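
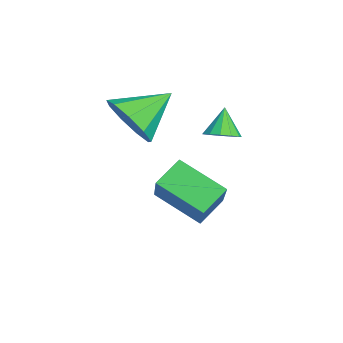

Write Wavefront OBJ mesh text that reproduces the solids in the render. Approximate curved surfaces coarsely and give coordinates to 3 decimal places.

v 1.387 1.329 -1.375
v 1.859 1.551 -1.121
v 0.853 1.471 -0.505
v 1.702 1.802 -1.258
v 1.445 1.903 -1.433
v 1.169 1.822 -1.589
v 0.963 1.584 -1.677
v 0.892 1.265 -1.669
v 0.977 0.967 -1.567
v 1.193 0.783 -1.404
v 1.471 0.773 -1.232
v 1.722 0.939 -1.105
v 1.867 1.229 -1.063
v 1.809 0.678 -4.867
v 0.983 -0.612 -4.064
v 1.263 1.403 -4.262
v 0.437 0.112 -3.46
v 3.383 0.608 -3.36
v 2.557 -0.683 -2.558
v 2.837 1.332 -2.756
v 2.011 0.042 -1.953
v 0.97 -1.34 -0.9
v 1.634 -0.736 -1.384
v 0.37 -0.04 -0.1
v 1.043 -0.782 -1.751
v 0.417 -1.09 -1.72
v 0.05 -1.514 -1.306
v 0.113 -1.857 -0.701
v 0.577 -1.958 -0.19
v 1.225 -1.77 -0.011
v 1.753 -1.38 -0.248
v 1.915 -0.972 -0.79
f 2 1 4
f 2 4 3
f 4 1 5
f 4 5 3
f 5 1 6
f 5 6 3
f 6 1 7
f 6 7 3
f 7 1 8
f 7 8 3
f 8 1 9
f 8 9 3
f 9 1 10
f 9 10 3
f 10 1 11
f 10 11 3
f 11 1 12
f 11 12 3
f 12 1 13
f 12 13 3
f 13 1 2
f 13 2 3
f 15 17 14
f 18 15 14
f 14 17 16
f 16 18 14
f 15 21 17
f 19 15 18
f 19 21 15
f 17 21 16
f 20 18 16
f 16 21 20
f 20 19 18
f 21 19 20
f 23 22 25
f 23 25 24
f 25 22 26
f 25 26 24
f 26 22 27
f 26 27 24
f 27 22 28
f 27 28 24
f 28 22 29
f 28 29 24
f 29 22 30
f 29 30 24
f 30 22 31
f 30 31 24
f 31 22 32
f 31 32 24
f 32 22 23
f 32 23 24



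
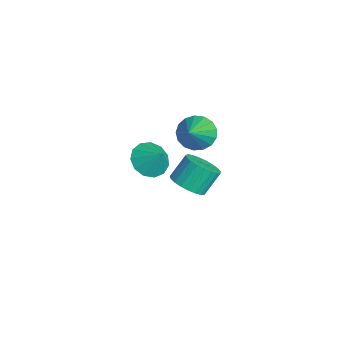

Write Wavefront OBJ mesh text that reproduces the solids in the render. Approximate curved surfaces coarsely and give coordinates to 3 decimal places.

v -0.586 0.289 1.14
v 0.097 0.838 0.701
v 0.886 -0.469 2.48
v -0.07 1.116 1.041
v -0.354 1.204 1.403
v -0.692 1.082 1.705
v -1.005 0.779 1.877
v -1.223 0.363 1.881
v -1.294 -0.07 1.714
v -1.203 -0.42 1.417
v -0.971 -0.608 1.055
v -0.65 -0.591 0.713
v -0.315 -0.372 0.469
v -0.042 -0.002 0.378
v 0.107 0.435 0.462
v -2.471 0.351 -4.365
v -1.826 1.04 -4.695
v -2.163 1.917 -3.526
v -2.809 1.229 -3.195
v -2.179 1.155 -4.883
v -2.516 2.032 -3.714
v -2.582 1.131 -4.981
v -2.919 2.008 -3.812
v -2.966 0.972 -4.973
v -3.304 1.849 -3.804
v -3.265 0.706 -4.859
v -3.602 1.583 -3.69
v -3.426 0.378 -4.66
v -3.764 1.255 -3.491
v -3.423 0.046 -4.41
v -3.76 0.923 -3.241
v -3.254 -0.233 -4.152
v -3.592 0.644 -2.983
v -2.951 -0.411 -3.931
v -3.288 0.466 -2.761
v -2.564 -0.458 -3.784
v -2.901 0.419 -2.615
v -2.162 -0.364 -3.738
v -2.499 0.513 -2.569
v -1.813 -0.147 -3.801
v -2.15 0.73 -2.632
v -1.578 0.157 -3.961
v -1.915 1.034 -2.792
v -1.497 0.494 -4.19
v -1.834 1.371 -3.021
v -1.585 0.806 -4.45
v -1.922 1.683 -3.281
v 2.05 -2.551 1.958
v 2.564 -2.031 1.306
v 2.77 -2.129 2.862
v 2.155 -1.703 1.478
v 1.712 -1.644 1.804
v 1.377 -1.873 2.178
v 1.256 -2.317 2.483
v 1.386 -2.836 2.621
v 1.727 -3.264 2.549
v 2.171 -3.466 2.289
v 2.576 -3.377 1.925
v 2.814 -3.026 1.571
v 2.81 -2.525 1.34
f 2 1 4
f 2 4 3
f 4 1 5
f 4 5 3
f 5 1 6
f 5 6 3
f 6 1 7
f 6 7 3
f 7 1 8
f 7 8 3
f 8 1 9
f 8 9 3
f 9 1 10
f 9 10 3
f 10 1 11
f 10 11 3
f 11 1 12
f 11 12 3
f 12 1 13
f 12 13 3
f 13 1 14
f 13 14 3
f 14 1 15
f 14 15 3
f 15 1 2
f 15 2 3
f 17 16 20
f 17 20 18
f 18 20 21
f 18 21 19
f 20 16 22
f 20 22 21
f 21 22 23
f 21 23 19
f 22 16 24
f 22 24 23
f 23 24 25
f 23 25 19
f 24 16 26
f 24 26 25
f 25 26 27
f 25 27 19
f 26 16 28
f 26 28 27
f 27 28 29
f 27 29 19
f 28 16 30
f 28 30 29
f 29 30 31
f 29 31 19
f 30 16 32
f 30 32 31
f 31 32 33
f 31 33 19
f 32 16 34
f 32 34 33
f 33 34 35
f 33 35 19
f 34 16 36
f 34 36 35
f 35 36 37
f 35 37 19
f 36 16 38
f 36 38 37
f 37 38 39
f 37 39 19
f 38 16 40
f 38 40 39
f 39 40 41
f 39 41 19
f 40 16 42
f 40 42 41
f 41 42 43
f 41 43 19
f 42 16 44
f 42 44 43
f 43 44 45
f 43 45 19
f 44 16 46
f 44 46 45
f 45 46 47
f 45 47 19
f 46 16 17
f 46 17 47
f 47 17 18
f 47 18 19
f 49 48 51
f 49 51 50
f 51 48 52
f 51 52 50
f 52 48 53
f 52 53 50
f 53 48 54
f 53 54 50
f 54 48 55
f 54 55 50
f 55 48 56
f 55 56 50
f 56 48 57
f 56 57 50
f 57 48 58
f 57 58 50
f 58 48 59
f 58 59 50
f 59 48 60
f 59 60 50
f 60 48 49
f 60 49 50



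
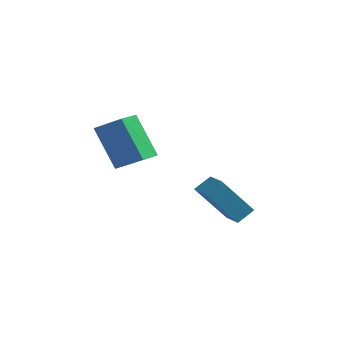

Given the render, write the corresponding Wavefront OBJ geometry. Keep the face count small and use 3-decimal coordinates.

v -0.054 -2.25 -1.273
v 0.278 -1.632 -0.742
v 0.828 -1.341 -2.884
v 1.161 -0.723 -2.353
v 0.839 -2.857 -1.127
v 1.172 -2.239 -0.596
v 1.722 -1.948 -2.738
v 2.054 -1.33 -2.207
v -4.341 -2.816 1.231
v -3.113 -2.701 1.936
v -4.384 -1.772 1.135
v -3.157 -1.656 1.84
v -3.243 -2.944 -0.66
v -2.016 -2.828 0.045
v -3.287 -1.899 -0.756
v -2.059 -1.784 -0.051
f 2 4 1
f 5 2 1
f 1 4 3
f 3 5 1
f 2 8 4
f 6 2 5
f 6 8 2
f 4 8 3
f 7 5 3
f 3 8 7
f 7 6 5
f 8 6 7
f 10 12 9
f 13 10 9
f 9 12 11
f 11 13 9
f 10 16 12
f 14 10 13
f 14 16 10
f 12 16 11
f 15 13 11
f 11 16 15
f 15 14 13
f 16 14 15



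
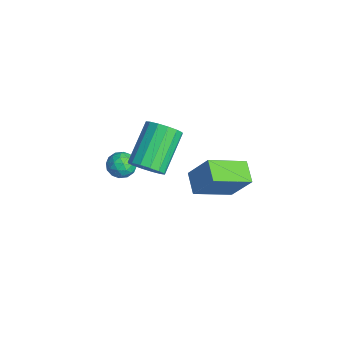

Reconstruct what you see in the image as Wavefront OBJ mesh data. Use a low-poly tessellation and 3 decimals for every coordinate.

v 4.051 -2.609 -0.396
v 3.109 -2.475 0.024
v 3.962 -0.935 -1.13
v 3.02 -0.801 -0.709
v 4.7 -2.019 0.869
v 3.758 -1.885 1.29
v 4.611 -0.345 0.136
v 3.669 -0.211 0.556
v -1.943 -3.499 -2.927
v -1.307 -3.228 -2.986
v -1.673 -4.292 -3.674
v -1.037 -4.021 -3.733
v -1.227 -4.336 -3.144
v -1.394 -3.846 -2.683
v -1.586 -3.674 -3.977
v -1.753 -3.184 -3.516
v -1.086 -3.336 -3.635
v -0.865 -3.745 -3.12
v -2.115 -3.775 -3.54
v -1.894 -4.184 -3.025
v -1.649 -3.293 -2.891
v -1.331 -4.227 -3.769
v -1.443 -4.412 -3.423
v -1.069 -4.252 -3.458
v -1.7 -3.657 -2.713
v -1.326 -3.497 -2.747
v -1.279 -4.149 -2.84
v -1.654 -4.023 -3.913
v -1.28 -3.863 -3.947
v -1.911 -3.268 -3.202
v -1.537 -3.108 -3.237
v -1.701 -3.371 -3.82
v -1.145 -3.198 -3.307
v -0.986 -3.664 -3.746
v -1.309 -3.46 -3.889
v -1.407 -3.172 -3.618
v -1.015 -3.438 -3.004
v -0.856 -3.905 -3.443
v -0.968 -4.09 -3.097
v -1.066 -3.802 -2.826
v -0.885 -3.502 -3.385
v -2.124 -3.615 -3.217
v -1.965 -4.082 -3.656
v -1.914 -3.718 -3.834
v -2.012 -3.43 -3.563
v -1.994 -3.856 -2.914
v -1.835 -4.322 -3.353
v -1.573 -4.348 -3.042
v -1.671 -4.06 -2.771
v -2.095 -4.018 -3.275
v 0.92 -3.467 -1.399
v 1.596 -3.161 -1.05
v 0.396 -1.948 0.209
v -0.28 -2.253 -0.141
v 1.514 -2.902 -1.377
v 0.315 -1.689 -0.118
v 1.273 -2.795 -1.71
v 0.074 -1.582 -0.451
v 0.938 -2.868 -1.959
v -0.261 -1.655 -0.7
v 0.598 -3.101 -2.059
v -0.602 -1.888 -0.8
v 0.343 -3.432 -1.982
v -0.856 -2.219 -0.723
v 0.244 -3.772 -1.749
v -0.956 -2.559 -0.49
v 0.325 -4.031 -1.422
v -0.874 -2.818 -0.163
v 0.566 -4.138 -1.089
v -0.633 -2.925 0.17
v 0.901 -4.065 -0.84
v -0.298 -2.852 0.419
v 1.242 -3.832 -0.74
v 0.042 -2.619 0.519
v 1.496 -3.501 -0.817
v 0.297 -2.288 0.442
f 2 4 1
f 5 2 1
f 1 4 3
f 3 5 1
f 2 8 4
f 6 2 5
f 6 8 2
f 4 8 3
f 7 5 3
f 3 8 7
f 7 6 5
f 8 6 7
f 9 46 25
f 46 20 49
f 25 49 14
f 46 49 25
f 9 25 21
f 25 14 26
f 21 26 10
f 25 26 21
f 9 21 30
f 21 10 31
f 30 31 16
f 21 31 30
f 9 30 42
f 30 16 45
f 42 45 19
f 30 45 42
f 9 42 46
f 42 19 50
f 46 50 20
f 42 50 46
f 10 26 37
f 26 14 40
f 37 40 18
f 26 40 37
f 14 49 27
f 49 20 48
f 27 48 13
f 49 48 27
f 20 50 47
f 50 19 43
f 47 43 11
f 50 43 47
f 19 45 44
f 45 16 32
f 44 32 15
f 45 32 44
f 16 31 36
f 31 10 33
f 36 33 17
f 31 33 36
f 12 38 24
f 38 18 39
f 24 39 13
f 38 39 24
f 12 24 22
f 24 13 23
f 22 23 11
f 24 23 22
f 12 22 29
f 22 11 28
f 29 28 15
f 22 28 29
f 12 29 34
f 29 15 35
f 34 35 17
f 29 35 34
f 12 34 38
f 34 17 41
f 38 41 18
f 34 41 38
f 13 39 27
f 39 18 40
f 27 40 14
f 39 40 27
f 11 23 47
f 23 13 48
f 47 48 20
f 23 48 47
f 15 28 44
f 28 11 43
f 44 43 19
f 28 43 44
f 17 35 36
f 35 15 32
f 36 32 16
f 35 32 36
f 18 41 37
f 41 17 33
f 37 33 10
f 41 33 37
f 52 51 55
f 52 55 53
f 53 55 56
f 53 56 54
f 55 51 57
f 55 57 56
f 56 57 58
f 56 58 54
f 57 51 59
f 57 59 58
f 58 59 60
f 58 60 54
f 59 51 61
f 59 61 60
f 60 61 62
f 60 62 54
f 61 51 63
f 61 63 62
f 62 63 64
f 62 64 54
f 63 51 65
f 63 65 64
f 64 65 66
f 64 66 54
f 65 51 67
f 65 67 66
f 66 67 68
f 66 68 54
f 67 51 69
f 67 69 68
f 68 69 70
f 68 70 54
f 69 51 71
f 69 71 70
f 70 71 72
f 70 72 54
f 71 51 73
f 71 73 72
f 72 73 74
f 72 74 54
f 73 51 75
f 73 75 74
f 74 75 76
f 74 76 54
f 75 51 52
f 75 52 76
f 76 52 53
f 76 53 54



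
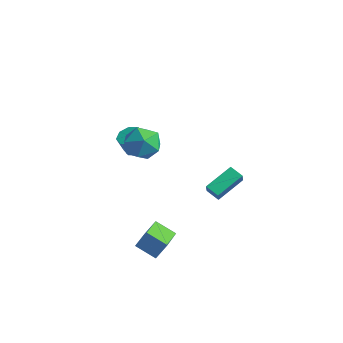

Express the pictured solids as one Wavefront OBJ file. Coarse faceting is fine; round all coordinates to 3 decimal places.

v 0.516 -2.291 2.227
v 1.078 -1.807 2.499
v 0.886 -2.204 3.604
v 0.324 -2.689 3.333
v 0.532 -1.549 2.497
v 0.339 -1.946 3.602
v -0.024 -1.726 2.337
v -0.216 -2.123 3.442
v -0.263 -2.234 2.113
v -0.456 -2.631 3.218
v -0.046 -2.776 1.956
v -0.238 -3.173 3.061
v 0.501 -3.034 1.958
v 0.308 -3.431 3.063
v 1.056 -2.857 2.118
v 0.864 -3.254 3.223
v 1.296 -2.349 2.342
v 1.103 -2.746 3.447
v 3.168 -3.123 -4.603
v 3.982 -4.884 -3.941
v 1.962 -3.442 -3.968
v 2.776 -5.203 -3.305
v 3.544 -2.577 -3.615
v 4.358 -4.338 -2.952
v 2.338 -2.896 -2.979
v 3.152 -4.657 -2.317
v 0.603 -3.294 3.864
v 1.242 -2.285 4.054
v 2.258 -4.275 3.506
v 2.897 -3.266 3.696
v 2.333 -3.808 4.619
v 1.311 -3.201 4.84
v 2.189 -3.359 2.72
v 1.167 -2.752 2.941
v 2.223 -2.325 3.347
v 2.311 -2.603 4.521
v 1.189 -3.957 3.039
v 1.277 -4.235 4.213
v 2.021 2.142 -3.802
v 2.241 1.785 -3.063
v 2.388 3.99 -3.02
v 2.608 3.633 -2.28
v 2.932 2.087 -4.1
v 3.152 1.73 -3.36
v 3.299 3.935 -3.317
v 3.519 3.578 -2.578
f 2 1 5
f 2 5 3
f 3 5 6
f 3 6 4
f 5 1 7
f 5 7 6
f 6 7 8
f 6 8 4
f 7 1 9
f 7 9 8
f 8 9 10
f 8 10 4
f 9 1 11
f 9 11 10
f 10 11 12
f 10 12 4
f 11 1 13
f 11 13 12
f 12 13 14
f 12 14 4
f 13 1 15
f 13 15 14
f 14 15 16
f 14 16 4
f 15 1 17
f 15 17 16
f 16 17 18
f 16 18 4
f 17 1 2
f 17 2 18
f 18 2 3
f 18 3 4
f 20 22 19
f 23 20 19
f 19 22 21
f 21 23 19
f 20 26 22
f 24 20 23
f 24 26 20
f 22 26 21
f 25 23 21
f 21 26 25
f 25 24 23
f 26 24 25
f 27 38 32
f 27 32 28
f 27 28 34
f 27 34 37
f 27 37 38
f 28 32 36
f 32 38 31
f 38 37 29
f 37 34 33
f 34 28 35
f 30 36 31
f 30 31 29
f 30 29 33
f 30 33 35
f 30 35 36
f 31 36 32
f 29 31 38
f 33 29 37
f 35 33 34
f 36 35 28
f 40 42 39
f 43 40 39
f 39 42 41
f 41 43 39
f 40 46 42
f 44 40 43
f 44 46 40
f 42 46 41
f 45 43 41
f 41 46 45
f 45 44 43
f 46 44 45



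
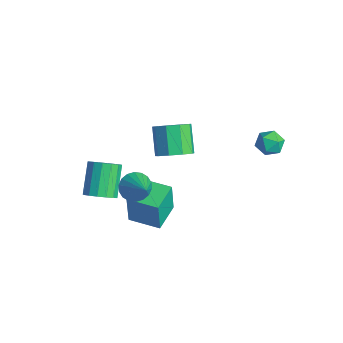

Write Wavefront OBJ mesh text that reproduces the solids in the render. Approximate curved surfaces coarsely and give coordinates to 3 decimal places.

v -1.107 -2.361 -1.848
v -0.608 -2.221 -2.471
v 0.287 -2.539 -0.772
v -0.668 -1.89 -2.34
v -0.814 -1.653 -2.111
v -1.018 -1.556 -1.83
v -1.24 -1.619 -1.553
v -1.436 -1.828 -1.334
v -1.566 -2.143 -1.217
v -1.606 -2.501 -1.225
v -1.546 -2.832 -1.357
v -1.4 -3.069 -1.585
v -1.196 -3.166 -1.866
v -0.974 -3.104 -2.143
v -0.778 -2.894 -2.362
v -0.648 -2.579 -2.479
v -0.634 -0.508 0.139
v -0.009 0.073 0.483
v -1.041 0.509 1.625
v -1.666 -0.072 1.281
v -0.361 0.367 0.052
v -1.394 0.802 1.194
v -0.841 0.251 -0.338
v -1.874 0.686 0.804
v -1.224 -0.22 -0.505
v -2.257 0.216 0.637
v -1.331 -0.825 -0.37
v -2.364 -0.39 0.771
v -1.111 -1.282 0.003
v -2.144 -0.847 1.144
v -0.668 -1.377 0.439
v -1.701 -0.941 1.581
v -0.209 -1.065 0.736
v -1.242 -0.629 1.877
v 0.052 -0.492 0.753
v -0.981 -0.057 1.895
v -2.877 -3.31 -3.735
v -2.226 -3.306 -3.22
v -3.253 -2.467 -1.929
v -3.903 -2.47 -2.445
v -2.198 -2.937 -3.437
v -3.224 -2.098 -2.147
v -2.351 -2.667 -3.735
v -3.377 -1.828 -2.444
v -2.645 -2.57 -4.032
v -3.672 -1.731 -2.742
v -3.002 -2.671 -4.25
v -4.028 -1.831 -2.96
v -3.324 -2.943 -4.33
v -4.351 -2.103 -3.04
v -3.527 -3.313 -4.251
v -4.554 -2.474 -2.96
v -3.556 -3.682 -4.033
v -4.582 -2.843 -2.743
v -3.403 -3.952 -3.736
v -4.429 -3.113 -2.445
v -3.108 -4.049 -3.438
v -4.135 -3.21 -2.148
v -2.752 -3.949 -3.22
v -3.778 -3.109 -1.93
v -2.429 -3.677 -3.14
v -3.456 -2.837 -1.85
v -2.413 -1.27 -4.613
v -2.345 -1.397 -2.839
v -1.106 -0.313 -4.595
v -1.038 -0.44 -2.821
v -1.482 -2.54 -4.739
v -1.414 -2.667 -2.965
v -0.175 -1.583 -4.721
v -0.107 -1.71 -2.947
v 2.089 3.056 2.261
v 2.581 2.946 1.726
v 2.579 2.174 2.894
v 3.071 2.064 2.359
v 3.1 2.677 2.764
v 2.797 3.222 2.373
v 2.363 1.898 2.247
v 2.06 2.443 1.856
v 2.751 2.229 1.717
v 3.206 2.711 2.036
v 1.954 2.409 2.584
v 2.409 2.891 2.903
f 2 1 4
f 2 4 3
f 4 1 5
f 4 5 3
f 5 1 6
f 5 6 3
f 6 1 7
f 6 7 3
f 7 1 8
f 7 8 3
f 8 1 9
f 8 9 3
f 9 1 10
f 9 10 3
f 10 1 11
f 10 11 3
f 11 1 12
f 11 12 3
f 12 1 13
f 12 13 3
f 13 1 14
f 13 14 3
f 14 1 15
f 14 15 3
f 15 1 16
f 15 16 3
f 16 1 2
f 16 2 3
f 18 17 21
f 18 21 19
f 19 21 22
f 19 22 20
f 21 17 23
f 21 23 22
f 22 23 24
f 22 24 20
f 23 17 25
f 23 25 24
f 24 25 26
f 24 26 20
f 25 17 27
f 25 27 26
f 26 27 28
f 26 28 20
f 27 17 29
f 27 29 28
f 28 29 30
f 28 30 20
f 29 17 31
f 29 31 30
f 30 31 32
f 30 32 20
f 31 17 33
f 31 33 32
f 32 33 34
f 32 34 20
f 33 17 35
f 33 35 34
f 34 35 36
f 34 36 20
f 35 17 18
f 35 18 36
f 36 18 19
f 36 19 20
f 38 37 41
f 38 41 39
f 39 41 42
f 39 42 40
f 41 37 43
f 41 43 42
f 42 43 44
f 42 44 40
f 43 37 45
f 43 45 44
f 44 45 46
f 44 46 40
f 45 37 47
f 45 47 46
f 46 47 48
f 46 48 40
f 47 37 49
f 47 49 48
f 48 49 50
f 48 50 40
f 49 37 51
f 49 51 50
f 50 51 52
f 50 52 40
f 51 37 53
f 51 53 52
f 52 53 54
f 52 54 40
f 53 37 55
f 53 55 54
f 54 55 56
f 54 56 40
f 55 37 57
f 55 57 56
f 56 57 58
f 56 58 40
f 57 37 59
f 57 59 58
f 58 59 60
f 58 60 40
f 59 37 61
f 59 61 60
f 60 61 62
f 60 62 40
f 61 37 38
f 61 38 62
f 62 38 39
f 62 39 40
f 64 66 63
f 67 64 63
f 63 66 65
f 65 67 63
f 64 70 66
f 68 64 67
f 68 70 64
f 66 70 65
f 69 67 65
f 65 70 69
f 69 68 67
f 70 68 69
f 71 82 76
f 71 76 72
f 71 72 78
f 71 78 81
f 71 81 82
f 72 76 80
f 76 82 75
f 82 81 73
f 81 78 77
f 78 72 79
f 74 80 75
f 74 75 73
f 74 73 77
f 74 77 79
f 74 79 80
f 75 80 76
f 73 75 82
f 77 73 81
f 79 77 78
f 80 79 72



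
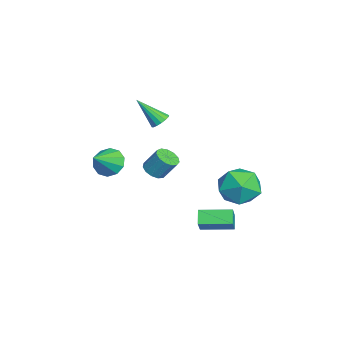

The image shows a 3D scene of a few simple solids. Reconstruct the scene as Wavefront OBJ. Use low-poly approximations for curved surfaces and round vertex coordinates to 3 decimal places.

v 0.885 4.378 0.269
v 1.475 4.67 -0.771
v 0.245 2.69 -0.569
v 0.835 2.982 -1.609
v 1.474 2.687 -0.6
v 1.87 3.73 -0.082
v -0.15 3.63 -1.258
v 0.246 4.673 -0.74
v 0.836 4.207 -1.714
v 1.84 3.625 -1.307
v -0.12 3.735 -0.033
v 0.884 3.153 0.374
v -2.291 0.005 2.039
v -1.909 0.247 2.352
v -2.629 -1.145 3.341
v -2.151 0.385 2.411
v -2.43 0.421 2.371
v -2.673 0.346 2.241
v -2.813 0.18 2.058
v -2.813 -0.034 1.869
v -2.674 -0.236 1.726
v -2.432 -0.374 1.667
v -2.152 -0.411 1.707
v -1.91 -0.335 1.837
v -1.77 -0.169 2.02
v -1.77 0.044 2.209
v -1.247 -2.492 -0.203
v -0.698 -2.555 -0.874
v -0.173 -3.208 0.743
v -0.604 -2.087 -0.626
v -0.756 -1.774 -0.217
v -1.096 -1.735 0.198
v -1.493 -1.985 0.46
v -1.796 -2.429 0.469
v -1.89 -2.897 0.221
v -1.738 -3.21 -0.189
v -1.398 -3.249 -0.604
v -1.001 -2.999 -0.866
v 2.066 1.796 -2.868
v 1.431 1.822 -2.303
v 2.22 3.406 -2.769
v 1.585 3.431 -2.204
v 2.835 1.669 -1.996
v 2.2 1.694 -1.431
v 2.989 3.278 -1.897
v 2.354 3.304 -1.332
v 0.728 -0.318 0.421
v 1.197 -0.722 0.583
v 1.401 -0.086 1.58
v 0.932 0.318 1.419
v 1.35 -0.462 0.386
v 1.555 0.174 1.383
v 1.306 -0.156 0.2
v 1.51 0.48 1.197
v 1.078 0.098 0.084
v 1.282 0.734 1.081
v 0.739 0.221 0.076
v 0.943 0.856 1.073
v 0.396 0.172 0.177
v 0.601 0.808 1.174
v 0.159 -0.032 0.356
v 0.363 0.603 1.353
v 0.102 -0.327 0.556
v 0.306 0.309 1.553
v 0.244 -0.619 0.713
v 0.448 0.017 1.71
v 0.54 -0.815 0.777
v 0.744 -0.18 1.774
v 0.895 -0.854 0.729
v 1.099 -0.218 1.726
f 1 12 6
f 1 6 2
f 1 2 8
f 1 8 11
f 1 11 12
f 2 6 10
f 6 12 5
f 12 11 3
f 11 8 7
f 8 2 9
f 4 10 5
f 4 5 3
f 4 3 7
f 4 7 9
f 4 9 10
f 5 10 6
f 3 5 12
f 7 3 11
f 9 7 8
f 10 9 2
f 14 13 16
f 14 16 15
f 16 13 17
f 16 17 15
f 17 13 18
f 17 18 15
f 18 13 19
f 18 19 15
f 19 13 20
f 19 20 15
f 20 13 21
f 20 21 15
f 21 13 22
f 21 22 15
f 22 13 23
f 22 23 15
f 23 13 24
f 23 24 15
f 24 13 25
f 24 25 15
f 25 13 26
f 25 26 15
f 26 13 14
f 26 14 15
f 28 27 30
f 28 30 29
f 30 27 31
f 30 31 29
f 31 27 32
f 31 32 29
f 32 27 33
f 32 33 29
f 33 27 34
f 33 34 29
f 34 27 35
f 34 35 29
f 35 27 36
f 35 36 29
f 36 27 37
f 36 37 29
f 37 27 38
f 37 38 29
f 38 27 28
f 38 28 29
f 40 42 39
f 43 40 39
f 39 42 41
f 41 43 39
f 40 46 42
f 44 40 43
f 44 46 40
f 42 46 41
f 45 43 41
f 41 46 45
f 45 44 43
f 46 44 45
f 48 47 51
f 48 51 49
f 49 51 52
f 49 52 50
f 51 47 53
f 51 53 52
f 52 53 54
f 52 54 50
f 53 47 55
f 53 55 54
f 54 55 56
f 54 56 50
f 55 47 57
f 55 57 56
f 56 57 58
f 56 58 50
f 57 47 59
f 57 59 58
f 58 59 60
f 58 60 50
f 59 47 61
f 59 61 60
f 60 61 62
f 60 62 50
f 61 47 63
f 61 63 62
f 62 63 64
f 62 64 50
f 63 47 65
f 63 65 64
f 64 65 66
f 64 66 50
f 65 47 67
f 65 67 66
f 66 67 68
f 66 68 50
f 67 47 69
f 67 69 68
f 68 69 70
f 68 70 50
f 69 47 48
f 69 48 70
f 70 48 49
f 70 49 50



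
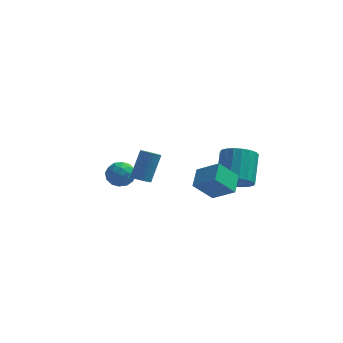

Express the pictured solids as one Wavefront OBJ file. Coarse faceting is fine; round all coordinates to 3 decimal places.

v 2.72 -3.666 -1.426
v 1.77 -4.139 -0.31
v 2.762 -2.557 -0.92
v 1.813 -3.03 0.196
v 3.907 -4.09 -0.596
v 2.958 -4.563 0.52
v 3.95 -2.981 -0.09
v 3 -3.454 1.026
v 3.193 1.973 -3.771
v 4.243 1.99 -3.785
v 4.236 3.544 -2.403
v 3.187 3.527 -2.389
v 4.13 2.291 -4.124
v 4.123 3.845 -2.742
v 3.831 2.529 -4.393
v 3.824 4.083 -3.011
v 3.406 2.656 -4.539
v 3.399 4.211 -3.157
v 2.939 2.649 -4.533
v 2.932 4.203 -3.151
v 2.522 2.508 -4.376
v 2.515 4.062 -2.994
v 2.238 2.26 -4.099
v 2.231 3.815 -2.717
v 2.144 1.956 -3.757
v 2.137 3.51 -2.375
v 2.257 1.655 -3.418
v 2.25 3.209 -2.036
v 2.556 1.417 -3.149
v 2.549 2.971 -1.767
v 2.981 1.289 -3.003
v 2.974 2.844 -1.621
v 3.448 1.297 -3.009
v 3.441 2.851 -1.627
v 3.865 1.438 -3.166
v 3.858 2.992 -1.784
v 4.149 1.685 -3.443
v 4.142 3.24 -2.061
v -2.401 1.03 -2.266
v -1.995 0.763 -2.991
v -3.625 0.537 -2.769
v -3.219 0.27 -3.494
v -3.06 -0.128 -2.734
v -2.304 0.177 -2.423
v -3.316 1.123 -3.337
v -2.56 1.428 -3.026
v -2.561 0.821 -3.653
v -2.403 0.048 -3.28
v -3.217 1.252 -2.48
v -3.059 0.479 -2.107
v -2.091 0.94 -2.584
v -3.529 0.36 -3.176
v -3.436 0.126 -2.729
v -3.198 -0.03 -3.155
v -2.272 0.595 -2.25
v -2.034 0.438 -2.677
v -2.66 -0.085 -2.525
v -3.586 0.862 -3.083
v -3.348 0.705 -3.51
v -2.422 1.33 -2.605
v -2.184 1.174 -3.031
v -2.96 1.385 -3.235
v -2.185 0.817 -3.4
v -2.904 0.527 -3.695
v -2.961 1.028 -3.603
v -2.517 1.207 -3.42
v -2.092 0.362 -3.181
v -2.811 0.073 -3.476
v -2.718 -0.161 -3.029
v -2.273 0.018 -2.847
v -2.424 0.396 -3.57
v -2.809 1.227 -2.284
v -3.528 0.938 -2.579
v -3.347 1.282 -2.913
v -2.902 1.461 -2.731
v -2.716 0.773 -2.065
v -3.435 0.483 -2.36
v -3.103 0.093 -2.34
v -2.659 0.272 -2.157
v -3.196 0.904 -2.19
v -0.898 -3.953 -0.237
v -0.425 -3.783 -0.46
v -0.049 -2.897 1.014
v -0.522 -3.067 1.237
v -0.558 -3.626 -0.52
v -0.182 -2.74 0.954
v -0.743 -3.519 -0.537
v -0.368 -2.633 0.937
v -0.952 -3.478 -0.509
v -0.576 -2.592 0.965
v -1.152 -3.509 -0.439
v -0.777 -2.623 1.035
v -1.314 -3.608 -0.338
v -0.938 -2.722 1.136
v -1.412 -3.759 -0.222
v -1.037 -2.874 1.252
v -1.432 -3.94 -0.108
v -1.057 -3.054 1.366
v -1.371 -4.123 -0.014
v -0.995 -3.237 1.46
v -1.238 -4.28 0.046
v -0.862 -3.394 1.52
v -1.052 -4.387 0.063
v -0.677 -3.501 1.537
v -0.844 -4.428 0.035
v -0.468 -3.542 1.509
v -0.643 -4.397 -0.035
v -0.268 -3.511 1.439
v -0.482 -4.298 -0.136
v -0.106 -3.412 1.338
v -0.383 -4.146 -0.252
v -0.008 -3.261 1.222
v -0.363 -3.966 -0.366
v 0.012 -3.08 1.108
f 2 4 1
f 5 2 1
f 1 4 3
f 3 5 1
f 2 8 4
f 6 2 5
f 6 8 2
f 4 8 3
f 7 5 3
f 3 8 7
f 7 6 5
f 8 6 7
f 10 9 13
f 10 13 11
f 11 13 14
f 11 14 12
f 13 9 15
f 13 15 14
f 14 15 16
f 14 16 12
f 15 9 17
f 15 17 16
f 16 17 18
f 16 18 12
f 17 9 19
f 17 19 18
f 18 19 20
f 18 20 12
f 19 9 21
f 19 21 20
f 20 21 22
f 20 22 12
f 21 9 23
f 21 23 22
f 22 23 24
f 22 24 12
f 23 9 25
f 23 25 24
f 24 25 26
f 24 26 12
f 25 9 27
f 25 27 26
f 26 27 28
f 26 28 12
f 27 9 29
f 27 29 28
f 28 29 30
f 28 30 12
f 29 9 31
f 29 31 30
f 30 31 32
f 30 32 12
f 31 9 33
f 31 33 32
f 32 33 34
f 32 34 12
f 33 9 35
f 33 35 34
f 34 35 36
f 34 36 12
f 35 9 37
f 35 37 36
f 36 37 38
f 36 38 12
f 37 9 10
f 37 10 38
f 38 10 11
f 38 11 12
f 39 76 55
f 76 50 79
f 55 79 44
f 76 79 55
f 39 55 51
f 55 44 56
f 51 56 40
f 55 56 51
f 39 51 60
f 51 40 61
f 60 61 46
f 51 61 60
f 39 60 72
f 60 46 75
f 72 75 49
f 60 75 72
f 39 72 76
f 72 49 80
f 76 80 50
f 72 80 76
f 40 56 67
f 56 44 70
f 67 70 48
f 56 70 67
f 44 79 57
f 79 50 78
f 57 78 43
f 79 78 57
f 50 80 77
f 80 49 73
f 77 73 41
f 80 73 77
f 49 75 74
f 75 46 62
f 74 62 45
f 75 62 74
f 46 61 66
f 61 40 63
f 66 63 47
f 61 63 66
f 42 68 54
f 68 48 69
f 54 69 43
f 68 69 54
f 42 54 52
f 54 43 53
f 52 53 41
f 54 53 52
f 42 52 59
f 52 41 58
f 59 58 45
f 52 58 59
f 42 59 64
f 59 45 65
f 64 65 47
f 59 65 64
f 42 64 68
f 64 47 71
f 68 71 48
f 64 71 68
f 43 69 57
f 69 48 70
f 57 70 44
f 69 70 57
f 41 53 77
f 53 43 78
f 77 78 50
f 53 78 77
f 45 58 74
f 58 41 73
f 74 73 49
f 58 73 74
f 47 65 66
f 65 45 62
f 66 62 46
f 65 62 66
f 48 71 67
f 71 47 63
f 67 63 40
f 71 63 67
f 82 81 85
f 82 85 83
f 83 85 86
f 83 86 84
f 85 81 87
f 85 87 86
f 86 87 88
f 86 88 84
f 87 81 89
f 87 89 88
f 88 89 90
f 88 90 84
f 89 81 91
f 89 91 90
f 90 91 92
f 90 92 84
f 91 81 93
f 91 93 92
f 92 93 94
f 92 94 84
f 93 81 95
f 93 95 94
f 94 95 96
f 94 96 84
f 95 81 97
f 95 97 96
f 96 97 98
f 96 98 84
f 97 81 99
f 97 99 98
f 98 99 100
f 98 100 84
f 99 81 101
f 99 101 100
f 100 101 102
f 100 102 84
f 101 81 103
f 101 103 102
f 102 103 104
f 102 104 84
f 103 81 105
f 103 105 104
f 104 105 106
f 104 106 84
f 105 81 107
f 105 107 106
f 106 107 108
f 106 108 84
f 107 81 109
f 107 109 108
f 108 109 110
f 108 110 84
f 109 81 111
f 109 111 110
f 110 111 112
f 110 112 84
f 111 81 113
f 111 113 112
f 112 113 114
f 112 114 84
f 113 81 82
f 113 82 114
f 114 82 83
f 114 83 84



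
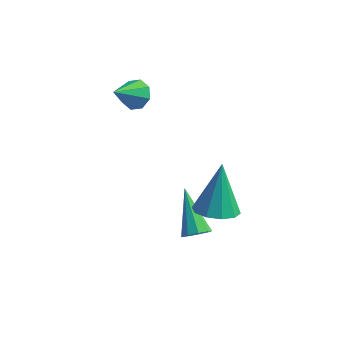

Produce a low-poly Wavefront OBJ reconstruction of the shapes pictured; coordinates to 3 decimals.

v -2.759 0.85 3.219
v -2.31 0.367 2.955
v -3.281 -0.17 4.201
v -2.093 0.65 3.365
v -2.266 1.051 3.689
v -2.727 1.334 3.737
v -3.207 1.334 3.482
v -3.424 1.05 3.072
v -3.251 0.649 2.748
v -2.79 0.366 2.7
v 2.033 -3.744 2.178
v 2.919 -3.588 2.149
v 1.927 -2.776 4.062
v 2.661 -3.156 1.912
v 2.163 -2.949 1.777
v 1.615 -3.045 1.796
v 1.227 -3.408 1.96
v 1.148 -3.899 2.208
v 1.406 -4.331 2.445
v 1.904 -4.539 2.58
v 2.452 -4.443 2.561
v 2.839 -4.079 2.397
v 1.183 -3.447 -0.048
v 1.361 -3.753 0.437
v 0.257 -2.093 1.148
v 1.643 -3.472 0.336
v 1.709 -3.179 0.056
v 1.529 -3.012 -0.272
v 1.187 -3.049 -0.496
v 0.843 -3.272 -0.51
v 0.658 -3.577 -0.307
v 0.718 -3.822 0.017
v 0.996 -3.891 0.311
f 2 1 4
f 2 4 3
f 4 1 5
f 4 5 3
f 5 1 6
f 5 6 3
f 6 1 7
f 6 7 3
f 7 1 8
f 7 8 3
f 8 1 9
f 8 9 3
f 9 1 10
f 9 10 3
f 10 1 2
f 10 2 3
f 12 11 14
f 12 14 13
f 14 11 15
f 14 15 13
f 15 11 16
f 15 16 13
f 16 11 17
f 16 17 13
f 17 11 18
f 17 18 13
f 18 11 19
f 18 19 13
f 19 11 20
f 19 20 13
f 20 11 21
f 20 21 13
f 21 11 22
f 21 22 13
f 22 11 12
f 22 12 13
f 24 23 26
f 24 26 25
f 26 23 27
f 26 27 25
f 27 23 28
f 27 28 25
f 28 23 29
f 28 29 25
f 29 23 30
f 29 30 25
f 30 23 31
f 30 31 25
f 31 23 32
f 31 32 25
f 32 23 33
f 32 33 25
f 33 23 24
f 33 24 25



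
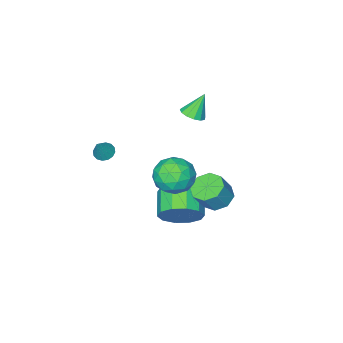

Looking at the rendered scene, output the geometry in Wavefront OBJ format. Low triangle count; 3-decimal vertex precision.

v 1.686 3.104 3.008
v 2.173 2.871 3.898
v 1.927 1.529 2.462
v 2.414 1.296 3.352
v 1.39 1.482 3.353
v 1.241 2.456 3.69
v 2.859 1.944 2.67
v 2.71 2.918 3.007
v 2.898 2.154 3.689
v 1.99 1.868 4.111
v 2.11 2.532 2.249
v 1.202 2.246 2.671
v 1.908 3.126 3.501
v 2.192 1.274 2.859
v 1.59 1.384 2.86
v 1.876 1.247 3.383
v 1.36 2.882 3.379
v 1.647 2.745 3.902
v 1.187 1.929 3.582
v 2.453 1.655 2.458
v 2.74 1.518 2.981
v 2.224 3.153 2.977
v 2.51 3.016 3.5
v 2.913 2.471 2.778
v 2.621 2.567 3.901
v 2.763 1.641 3.58
v 3.024 2.022 3.179
v 2.936 2.595 3.377
v 2.087 2.399 4.149
v 2.229 1.474 3.828
v 1.627 1.583 3.829
v 1.539 2.155 4.027
v 2.513 1.978 4.026
v 1.871 2.926 2.532
v 2.013 2.001 2.211
v 2.561 2.245 2.333
v 2.473 2.817 2.531
v 1.337 2.759 2.78
v 1.479 1.833 2.459
v 1.164 1.805 2.983
v 1.076 2.378 3.181
v 1.587 2.422 2.334
v -0.194 2.469 0.697
v 0.244 1.809 0.448
v 0.871 1.831 1.495
v 0.434 2.491 1.743
v 0.513 2.358 0.276
v 1.14 2.38 1.322
v 0.368 2.972 0.35
v 0.995 2.994 1.396
v -0.106 3.291 0.627
v 0.521 3.314 1.673
v -0.631 3.129 0.945
v -0.004 3.151 1.992
v -0.9 2.58 1.118
v -0.273 2.602 2.164
v -0.755 1.966 1.044
v -0.128 1.988 2.09
v -0.281 1.646 0.767
v 0.346 1.669 1.813
v 0.969 1.298 -0.869
v 1.429 0.538 -1.484
v 0.63 -0.477 -0.826
v 0.171 0.282 -0.211
v 1.797 0.607 -0.932
v 0.998 -0.409 -0.274
v 1.849 0.939 -0.355
v 1.05 -0.077 0.303
v 1.565 1.409 0.025
v 0.766 0.393 0.683
v 1.054 1.836 0.064
v 0.255 0.82 0.722
v 0.51 2.057 -0.254
v -0.289 1.042 0.404
v 0.142 1.989 -0.806
v -0.657 0.973 -0.148
v 0.09 1.657 -1.383
v -0.709 0.641 -0.725
v 0.374 1.187 -1.763
v -0.425 0.171 -1.105
v 0.885 0.76 -1.802
v 0.086 -0.256 -1.144
v 3.351 -1.232 3.257
v 3.67 -1.636 3.189
v 3.949 -0.928 4.263
v 3.787 -1.432 3.058
v 3.787 -1.175 2.98
v 3.67 -0.932 2.976
v 3.468 -0.77 3.048
v 3.234 -0.732 3.175
v 3.031 -0.827 3.325
v 2.914 -1.031 3.456
v 2.914 -1.289 3.533
v 3.031 -1.532 3.537
v 3.234 -1.694 3.465
v 3.468 -1.732 3.338
v -3.085 -2.963 1.698
v -2.504 -3.091 2.005
v -3.715 -2.837 2.942
v -2.519 -2.717 1.959
v -2.715 -2.42 1.831
v -3.028 -2.296 1.66
v -3.359 -2.383 1.501
v -3.603 -2.654 1.405
v -3.683 -3.023 1.402
v -3.573 -3.373 1.492
v -3.309 -3.592 1.648
v -2.973 -3.612 1.82
v -2.673 -3.425 1.953
f 1 38 17
f 38 12 41
f 17 41 6
f 38 41 17
f 1 17 13
f 17 6 18
f 13 18 2
f 17 18 13
f 1 13 22
f 13 2 23
f 22 23 8
f 13 23 22
f 1 22 34
f 22 8 37
f 34 37 11
f 22 37 34
f 1 34 38
f 34 11 42
f 38 42 12
f 34 42 38
f 2 18 29
f 18 6 32
f 29 32 10
f 18 32 29
f 6 41 19
f 41 12 40
f 19 40 5
f 41 40 19
f 12 42 39
f 42 11 35
f 39 35 3
f 42 35 39
f 11 37 36
f 37 8 24
f 36 24 7
f 37 24 36
f 8 23 28
f 23 2 25
f 28 25 9
f 23 25 28
f 4 30 16
f 30 10 31
f 16 31 5
f 30 31 16
f 4 16 14
f 16 5 15
f 14 15 3
f 16 15 14
f 4 14 21
f 14 3 20
f 21 20 7
f 14 20 21
f 4 21 26
f 21 7 27
f 26 27 9
f 21 27 26
f 4 26 30
f 26 9 33
f 30 33 10
f 26 33 30
f 5 31 19
f 31 10 32
f 19 32 6
f 31 32 19
f 3 15 39
f 15 5 40
f 39 40 12
f 15 40 39
f 7 20 36
f 20 3 35
f 36 35 11
f 20 35 36
f 9 27 28
f 27 7 24
f 28 24 8
f 27 24 28
f 10 33 29
f 33 9 25
f 29 25 2
f 33 25 29
f 44 43 47
f 44 47 45
f 45 47 48
f 45 48 46
f 47 43 49
f 47 49 48
f 48 49 50
f 48 50 46
f 49 43 51
f 49 51 50
f 50 51 52
f 50 52 46
f 51 43 53
f 51 53 52
f 52 53 54
f 52 54 46
f 53 43 55
f 53 55 54
f 54 55 56
f 54 56 46
f 55 43 57
f 55 57 56
f 56 57 58
f 56 58 46
f 57 43 59
f 57 59 58
f 58 59 60
f 58 60 46
f 59 43 44
f 59 44 60
f 60 44 45
f 60 45 46
f 62 61 65
f 62 65 63
f 63 65 66
f 63 66 64
f 65 61 67
f 65 67 66
f 66 67 68
f 66 68 64
f 67 61 69
f 67 69 68
f 68 69 70
f 68 70 64
f 69 61 71
f 69 71 70
f 70 71 72
f 70 72 64
f 71 61 73
f 71 73 72
f 72 73 74
f 72 74 64
f 73 61 75
f 73 75 74
f 74 75 76
f 74 76 64
f 75 61 77
f 75 77 76
f 76 77 78
f 76 78 64
f 77 61 79
f 77 79 78
f 78 79 80
f 78 80 64
f 79 61 81
f 79 81 80
f 80 81 82
f 80 82 64
f 81 61 62
f 81 62 82
f 82 62 63
f 82 63 64
f 84 83 86
f 84 86 85
f 86 83 87
f 86 87 85
f 87 83 88
f 87 88 85
f 88 83 89
f 88 89 85
f 89 83 90
f 89 90 85
f 90 83 91
f 90 91 85
f 91 83 92
f 91 92 85
f 92 83 93
f 92 93 85
f 93 83 94
f 93 94 85
f 94 83 95
f 94 95 85
f 95 83 96
f 95 96 85
f 96 83 84
f 96 84 85
f 98 97 100
f 98 100 99
f 100 97 101
f 100 101 99
f 101 97 102
f 101 102 99
f 102 97 103
f 102 103 99
f 103 97 104
f 103 104 99
f 104 97 105
f 104 105 99
f 105 97 106
f 105 106 99
f 106 97 107
f 106 107 99
f 107 97 108
f 107 108 99
f 108 97 109
f 108 109 99
f 109 97 98
f 109 98 99



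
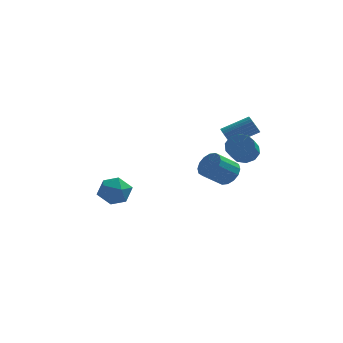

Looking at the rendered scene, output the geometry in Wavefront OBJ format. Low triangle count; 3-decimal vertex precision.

v 2.671 -1.238 2.835
v 2.906 -0.958 2.297
v 4.523 -0.603 3.187
v 4.289 -0.882 3.725
v 2.799 -0.76 2.413
v 4.416 -0.405 3.303
v 2.672 -0.634 2.593
v 4.289 -0.279 3.483
v 2.545 -0.601 2.81
v 4.162 -0.245 3.7
v 2.437 -0.664 3.031
v 4.055 -0.308 3.921
v 2.365 -0.814 3.222
v 3.983 -0.459 4.112
v 2.34 -1.029 3.354
v 3.957 -0.674 4.244
v 2.365 -1.276 3.407
v 3.982 -0.921 4.297
v 2.437 -1.517 3.373
v 4.054 -1.162 4.263
v 2.544 -1.715 3.257
v 4.161 -1.36 4.147
v 2.671 -1.841 3.077
v 4.288 -1.486 3.967
v 2.798 -1.875 2.86
v 4.415 -1.519 3.75
v 2.905 -1.812 2.639
v 4.523 -1.456 3.529
v 2.977 -1.661 2.448
v 4.595 -1.306 3.338
v 3.003 -1.446 2.316
v 4.62 -1.091 3.206
v 2.978 -1.199 2.263
v 4.595 -0.844 3.153
v -5.04 0.613 -2.905
v -4.469 1.593 -3.133
v -3.491 -0.113 -2.147
v -2.92 0.867 -2.375
v -3.75 0.856 -1.57
v -4.708 1.305 -2.039
v -3.252 0.175 -3.241
v -4.21 0.624 -3.71
v -3.364 1.322 -3.341
v -3.672 1.743 -2.309
v -4.288 -0.263 -2.971
v -4.596 0.158 -1.939
v 3.799 -2.417 2.183
v 4.381 -2.913 1.748
v 4.123 -3.999 2.642
v 3.541 -3.503 3.077
v 4.646 -2.651 2.143
v 4.389 -3.737 3.038
v 4.588 -2.299 2.554
v 4.33 -3.385 3.448
v 4.228 -1.992 2.823
v 3.971 -3.078 3.717
v 3.704 -1.848 2.847
v 3.447 -2.933 3.741
v 3.217 -1.921 2.618
v 2.959 -3.007 3.512
v 2.951 -2.183 2.222
v 2.694 -3.269 3.117
v 3.01 -2.535 1.812
v 2.752 -3.621 2.706
v 3.369 -2.842 1.543
v 3.112 -3.928 2.437
v 3.893 -2.987 1.519
v 3.636 -4.072 2.413
v 2.754 0.844 -1.007
v 3.361 0.917 -0.28
v 2.252 0.23 0.714
v 1.646 0.156 -0.013
v 3.105 1.337 -0.275
v 1.996 0.65 0.719
v 2.755 1.625 -0.466
v 1.646 0.937 0.528
v 2.405 1.703 -0.803
v 1.296 1.016 0.192
v 2.148 1.551 -1.194
v 1.04 0.864 -0.2
v 2.054 1.209 -1.535
v 0.946 0.522 -0.541
v 2.148 0.77 -1.734
v 1.039 0.083 -0.74
v 2.404 0.35 -1.739
v 1.295 -0.337 -0.745
v 2.754 0.063 -1.548
v 1.645 -0.625 -0.554
v 3.104 -0.016 -1.212
v 1.995 -0.703 -0.217
v 3.36 0.136 -0.82
v 2.252 -0.551 0.174
v 3.454 0.478 -0.479
v 2.346 -0.209 0.515
f 2 1 5
f 2 5 3
f 3 5 6
f 3 6 4
f 5 1 7
f 5 7 6
f 6 7 8
f 6 8 4
f 7 1 9
f 7 9 8
f 8 9 10
f 8 10 4
f 9 1 11
f 9 11 10
f 10 11 12
f 10 12 4
f 11 1 13
f 11 13 12
f 12 13 14
f 12 14 4
f 13 1 15
f 13 15 14
f 14 15 16
f 14 16 4
f 15 1 17
f 15 17 16
f 16 17 18
f 16 18 4
f 17 1 19
f 17 19 18
f 18 19 20
f 18 20 4
f 19 1 21
f 19 21 20
f 20 21 22
f 20 22 4
f 21 1 23
f 21 23 22
f 22 23 24
f 22 24 4
f 23 1 25
f 23 25 24
f 24 25 26
f 24 26 4
f 25 1 27
f 25 27 26
f 26 27 28
f 26 28 4
f 27 1 29
f 27 29 28
f 28 29 30
f 28 30 4
f 29 1 31
f 29 31 30
f 30 31 32
f 30 32 4
f 31 1 33
f 31 33 32
f 32 33 34
f 32 34 4
f 33 1 2
f 33 2 34
f 34 2 3
f 34 3 4
f 35 46 40
f 35 40 36
f 35 36 42
f 35 42 45
f 35 45 46
f 36 40 44
f 40 46 39
f 46 45 37
f 45 42 41
f 42 36 43
f 38 44 39
f 38 39 37
f 38 37 41
f 38 41 43
f 38 43 44
f 39 44 40
f 37 39 46
f 41 37 45
f 43 41 42
f 44 43 36
f 48 47 51
f 48 51 49
f 49 51 52
f 49 52 50
f 51 47 53
f 51 53 52
f 52 53 54
f 52 54 50
f 53 47 55
f 53 55 54
f 54 55 56
f 54 56 50
f 55 47 57
f 55 57 56
f 56 57 58
f 56 58 50
f 57 47 59
f 57 59 58
f 58 59 60
f 58 60 50
f 59 47 61
f 59 61 60
f 60 61 62
f 60 62 50
f 61 47 63
f 61 63 62
f 62 63 64
f 62 64 50
f 63 47 65
f 63 65 64
f 64 65 66
f 64 66 50
f 65 47 67
f 65 67 66
f 66 67 68
f 66 68 50
f 67 47 48
f 67 48 68
f 68 48 49
f 68 49 50
f 70 69 73
f 70 73 71
f 71 73 74
f 71 74 72
f 73 69 75
f 73 75 74
f 74 75 76
f 74 76 72
f 75 69 77
f 75 77 76
f 76 77 78
f 76 78 72
f 77 69 79
f 77 79 78
f 78 79 80
f 78 80 72
f 79 69 81
f 79 81 80
f 80 81 82
f 80 82 72
f 81 69 83
f 81 83 82
f 82 83 84
f 82 84 72
f 83 69 85
f 83 85 84
f 84 85 86
f 84 86 72
f 85 69 87
f 85 87 86
f 86 87 88
f 86 88 72
f 87 69 89
f 87 89 88
f 88 89 90
f 88 90 72
f 89 69 91
f 89 91 90
f 90 91 92
f 90 92 72
f 91 69 93
f 91 93 92
f 92 93 94
f 92 94 72
f 93 69 70
f 93 70 94
f 94 70 71
f 94 71 72



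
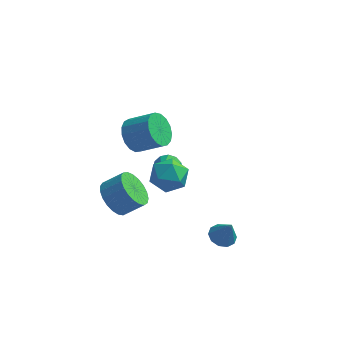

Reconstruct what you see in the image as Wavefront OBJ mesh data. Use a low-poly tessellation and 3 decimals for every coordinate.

v -4.466 -0.342 -3.313
v -3.8 -0.544 -4.072
v -2.848 -0.279 -3.307
v -3.514 -0.078 -2.547
v -3.873 -0.125 -4.126
v -2.92 0.139 -3.361
v -4.048 0.256 -4.04
v -3.096 0.52 -3.274
v -4.296 0.534 -3.827
v -3.343 0.798 -3.062
v -4.573 0.66 -3.526
v -3.62 0.924 -2.761
v -4.831 0.613 -3.188
v -3.879 0.877 -2.423
v -5.027 0.401 -2.871
v -4.074 0.665 -2.106
v -5.125 0.06 -2.631
v -4.173 0.324 -1.866
v -5.11 -0.35 -2.509
v -4.158 -0.086 -1.743
v -4.983 -0.759 -2.525
v -4.031 -0.494 -1.76
v -4.767 -1.096 -2.678
v -3.815 -0.831 -1.913
v -4.499 -1.302 -2.94
v -3.546 -1.038 -2.175
v -4.225 -1.343 -3.267
v -3.273 -1.078 -2.502
v -3.993 -1.21 -3.602
v -3.041 -0.946 -2.837
v -3.843 -0.928 -3.887
v -2.89 -0.663 -3.121
v 1.405 -3.07 -2.09
v 1.783 -2.518 -2.12
v 1.875 -3.33 -0.95
v 1.42 -2.416 -1.947
v 1.052 -2.564 -1.829
v 0.819 -2.905 -1.811
v 0.809 -3.31 -1.899
v 1.027 -3.623 -2.06
v 1.389 -3.725 -2.232
v 1.758 -3.577 -2.351
v 1.991 -3.235 -2.369
v 2.001 -2.831 -2.281
v -1.892 -1.782 0.76
v -1.291 -1.617 1.513
v -1.169 -3.163 0.487
v -0.568 -2.998 1.24
v -1.516 -3.179 1.401
v -1.962 -2.326 1.57
v -0.498 -2.454 0.43
v -0.944 -1.601 0.599
v -0.43 -2.032 1.31
v -1.059 -2.48 1.91
v -1.401 -2.3 0.09
v -2.03 -2.748 0.69
v -2.882 3.408 -3.843
v -2.152 3.376 -3.85
v -2.918 2.412 -3.157
v -2.255 3.604 -3.524
v -2.557 3.771 -3.299
v -2.961 3.822 -3.247
v -3.341 3.741 -3.384
v -3.574 3.555 -3.667
v -3.588 3.322 -4.005
v -3.377 3.117 -4.293
v -3.009 3.004 -4.437
v -2.601 3.019 -4.393
v -2.281 3.158 -4.174
v -3.418 -0.459 1.699
v -3.001 0.048 1.04
v -1.745 0.006 1.803
v -2.162 -0.501 2.461
v -3.162 0.352 1.322
v -1.906 0.31 2.085
v -3.382 0.471 1.691
v -2.126 0.428 2.454
v -3.61 0.376 2.061
v -2.354 0.333 2.824
v -3.794 0.09 2.348
v -2.538 0.048 3.111
v -3.892 -0.321 2.487
v -2.636 -0.364 3.25
v -3.881 -0.764 2.445
v -2.626 -0.807 3.207
v -3.765 -1.137 2.232
v -2.509 -1.18 2.994
v -3.569 -1.355 1.896
v -2.313 -1.397 2.659
v -3.338 -1.367 1.516
v -2.082 -1.41 2.279
v -3.125 -1.171 1.177
v -1.87 -1.214 1.94
v -2.98 -0.812 0.958
v -1.724 -0.855 1.721
v -2.935 -0.372 0.908
v -1.679 -0.415 1.671
f 2 1 5
f 2 5 3
f 3 5 6
f 3 6 4
f 5 1 7
f 5 7 6
f 6 7 8
f 6 8 4
f 7 1 9
f 7 9 8
f 8 9 10
f 8 10 4
f 9 1 11
f 9 11 10
f 10 11 12
f 10 12 4
f 11 1 13
f 11 13 12
f 12 13 14
f 12 14 4
f 13 1 15
f 13 15 14
f 14 15 16
f 14 16 4
f 15 1 17
f 15 17 16
f 16 17 18
f 16 18 4
f 17 1 19
f 17 19 18
f 18 19 20
f 18 20 4
f 19 1 21
f 19 21 20
f 20 21 22
f 20 22 4
f 21 1 23
f 21 23 22
f 22 23 24
f 22 24 4
f 23 1 25
f 23 25 24
f 24 25 26
f 24 26 4
f 25 1 27
f 25 27 26
f 26 27 28
f 26 28 4
f 27 1 29
f 27 29 28
f 28 29 30
f 28 30 4
f 29 1 31
f 29 31 30
f 30 31 32
f 30 32 4
f 31 1 2
f 31 2 32
f 32 2 3
f 32 3 4
f 34 33 36
f 34 36 35
f 36 33 37
f 36 37 35
f 37 33 38
f 37 38 35
f 38 33 39
f 38 39 35
f 39 33 40
f 39 40 35
f 40 33 41
f 40 41 35
f 41 33 42
f 41 42 35
f 42 33 43
f 42 43 35
f 43 33 44
f 43 44 35
f 44 33 34
f 44 34 35
f 45 56 50
f 45 50 46
f 45 46 52
f 45 52 55
f 45 55 56
f 46 50 54
f 50 56 49
f 56 55 47
f 55 52 51
f 52 46 53
f 48 54 49
f 48 49 47
f 48 47 51
f 48 51 53
f 48 53 54
f 49 54 50
f 47 49 56
f 51 47 55
f 53 51 52
f 54 53 46
f 58 57 60
f 58 60 59
f 60 57 61
f 60 61 59
f 61 57 62
f 61 62 59
f 62 57 63
f 62 63 59
f 63 57 64
f 63 64 59
f 64 57 65
f 64 65 59
f 65 57 66
f 65 66 59
f 66 57 67
f 66 67 59
f 67 57 68
f 67 68 59
f 68 57 69
f 68 69 59
f 69 57 58
f 69 58 59
f 71 70 74
f 71 74 72
f 72 74 75
f 72 75 73
f 74 70 76
f 74 76 75
f 75 76 77
f 75 77 73
f 76 70 78
f 76 78 77
f 77 78 79
f 77 79 73
f 78 70 80
f 78 80 79
f 79 80 81
f 79 81 73
f 80 70 82
f 80 82 81
f 81 82 83
f 81 83 73
f 82 70 84
f 82 84 83
f 83 84 85
f 83 85 73
f 84 70 86
f 84 86 85
f 85 86 87
f 85 87 73
f 86 70 88
f 86 88 87
f 87 88 89
f 87 89 73
f 88 70 90
f 88 90 89
f 89 90 91
f 89 91 73
f 90 70 92
f 90 92 91
f 91 92 93
f 91 93 73
f 92 70 94
f 92 94 93
f 93 94 95
f 93 95 73
f 94 70 96
f 94 96 95
f 95 96 97
f 95 97 73
f 96 70 71
f 96 71 97
f 97 71 72
f 97 72 73



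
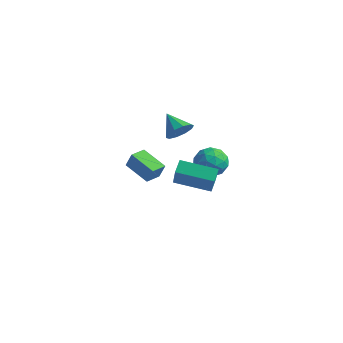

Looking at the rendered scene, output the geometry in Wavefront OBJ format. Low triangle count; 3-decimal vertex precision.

v 2.024 -2.332 2.905
v 2.957 -3.32 4.558
v 1.817 -1.716 3.389
v 2.75 -2.705 5.042
v 3.75 -1.415 2.478
v 4.683 -2.404 4.131
v 3.543 -0.8 2.962
v 4.476 -1.788 4.615
v -1.415 2.481 3.003
v -1.01 3.157 3.323
v -2.585 2.799 3.817
v -1.268 3.311 2.892
v -1.582 3.148 2.503
v -1.832 2.731 2.306
v -1.923 2.218 2.375
v -1.82 1.806 2.684
v -1.562 1.652 3.115
v -1.248 1.815 3.504
v -0.998 2.232 3.701
v -0.907 2.745 3.632
v 2.606 0.931 3.657
v 2.987 0.508 2.849
v 1.153 0.892 2.991
v 1.534 0.469 2.183
v 1.495 -0.035 3.033
v 2.393 -0.01 3.444
v 1.747 1.41 2.396
v 2.645 1.435 2.807
v 2.456 0.805 2.069
v 2.301 -0.089 2.463
v 1.839 1.489 3.377
v 1.684 0.595 3.771
v 2.924 0.723 3.311
v 1.216 0.677 2.529
v 1.193 0.381 3.028
v 1.417 0.132 2.553
v 2.575 0.418 3.661
v 2.799 0.17 3.186
v 1.922 -0.149 3.294
v 1.341 1.23 2.654
v 1.565 0.982 2.179
v 2.723 1.268 3.287
v 2.947 1.019 2.812
v 2.218 1.549 2.546
v 2.836 0.649 2.378
v 1.982 0.626 1.987
v 2.107 1.179 2.112
v 2.635 1.193 2.354
v 2.745 0.124 2.61
v 1.89 0.101 2.219
v 1.867 -0.195 2.718
v 2.395 -0.181 2.96
v 2.433 0.298 2.152
v 2.25 1.299 3.621
v 1.395 1.276 3.23
v 1.745 1.581 2.88
v 2.273 1.595 3.122
v 2.158 0.774 3.853
v 1.304 0.751 3.462
v 1.505 0.207 3.486
v 2.033 0.221 3.728
v 1.707 1.102 3.688
v -4.022 1.047 0.021
v -3.648 1.103 0.968
v -3.983 2.044 -0.054
v -3.609 2.1 0.894
v -2.451 0.94 -0.594
v -2.077 0.996 0.354
v -2.412 1.937 -0.668
v -2.038 1.993 0.279
f 2 4 1
f 5 2 1
f 1 4 3
f 3 5 1
f 2 8 4
f 6 2 5
f 6 8 2
f 4 8 3
f 7 5 3
f 3 8 7
f 7 6 5
f 8 6 7
f 10 9 12
f 10 12 11
f 12 9 13
f 12 13 11
f 13 9 14
f 13 14 11
f 14 9 15
f 14 15 11
f 15 9 16
f 15 16 11
f 16 9 17
f 16 17 11
f 17 9 18
f 17 18 11
f 18 9 19
f 18 19 11
f 19 9 20
f 19 20 11
f 20 9 10
f 20 10 11
f 21 58 37
f 58 32 61
f 37 61 26
f 58 61 37
f 21 37 33
f 37 26 38
f 33 38 22
f 37 38 33
f 21 33 42
f 33 22 43
f 42 43 28
f 33 43 42
f 21 42 54
f 42 28 57
f 54 57 31
f 42 57 54
f 21 54 58
f 54 31 62
f 58 62 32
f 54 62 58
f 22 38 49
f 38 26 52
f 49 52 30
f 38 52 49
f 26 61 39
f 61 32 60
f 39 60 25
f 61 60 39
f 32 62 59
f 62 31 55
f 59 55 23
f 62 55 59
f 31 57 56
f 57 28 44
f 56 44 27
f 57 44 56
f 28 43 48
f 43 22 45
f 48 45 29
f 43 45 48
f 24 50 36
f 50 30 51
f 36 51 25
f 50 51 36
f 24 36 34
f 36 25 35
f 34 35 23
f 36 35 34
f 24 34 41
f 34 23 40
f 41 40 27
f 34 40 41
f 24 41 46
f 41 27 47
f 46 47 29
f 41 47 46
f 24 46 50
f 46 29 53
f 50 53 30
f 46 53 50
f 25 51 39
f 51 30 52
f 39 52 26
f 51 52 39
f 23 35 59
f 35 25 60
f 59 60 32
f 35 60 59
f 27 40 56
f 40 23 55
f 56 55 31
f 40 55 56
f 29 47 48
f 47 27 44
f 48 44 28
f 47 44 48
f 30 53 49
f 53 29 45
f 49 45 22
f 53 45 49
f 64 66 63
f 67 64 63
f 63 66 65
f 65 67 63
f 64 70 66
f 68 64 67
f 68 70 64
f 66 70 65
f 69 67 65
f 65 70 69
f 69 68 67
f 70 68 69



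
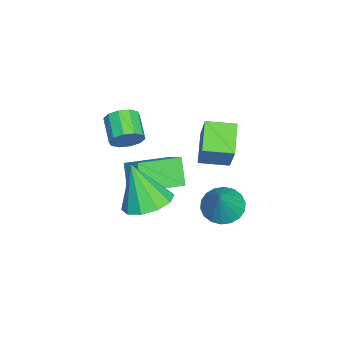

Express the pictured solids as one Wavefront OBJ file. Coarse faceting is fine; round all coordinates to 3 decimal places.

v 0.328 0.437 0.989
v 1.351 0.784 2.624
v 0.128 1.644 0.858
v 1.151 1.99 2.493
v 1.509 0.55 0.227
v 2.532 0.896 1.862
v 1.309 1.756 0.096
v 2.332 2.103 1.731
v 0.838 -2.347 0.56
v 1.239 -2.781 0.971
v 0.204 -3.228 1.51
v -0.198 -2.793 1.1
v 1.186 -2.396 1.189
v 0.151 -2.843 1.728
v 1 -1.993 1.166
v -0.035 -2.44 1.705
v 0.752 -1.724 0.912
v -0.283 -2.171 1.451
v 0.537 -1.693 0.524
v -0.499 -2.14 1.063
v 0.436 -1.912 0.15
v -0.599 -2.359 0.689
v 0.489 -2.297 -0.068
v -0.546 -2.744 0.471
v 0.675 -2.7 -0.045
v -0.36 -3.147 0.494
v 0.923 -2.969 0.209
v -0.112 -3.416 0.748
v 1.139 -3 0.597
v 0.103 -3.447 1.136
v -1.322 -1.035 -3.864
v -2.091 -1.341 -2.771
v -0.796 -0.363 -3.305
v -1.565 -0.669 -2.213
v 0.045 -2.551 -3.327
v -0.724 -2.857 -2.235
v 0.571 -1.879 -2.769
v -0.198 -2.185 -1.676
v 2.543 -1.189 -1.565
v 3.418 -1.8 -1.648
v 2.217 -1.911 0.325
v 3.599 -1.217 -1.393
v 3.377 -0.623 -1.205
v 2.837 -0.246 -1.154
v 2.184 -0.228 -1.26
v 1.669 -0.578 -1.483
v 1.488 -1.161 -1.737
v 1.71 -1.754 -1.926
v 2.25 -2.132 -1.976
v 2.903 -2.149 -1.87
v 3.119 1.81 -0.743
v 3.777 1.494 -1.197
v 4.061 1.81 0.623
v 3.825 1.872 -1.23
v 3.733 2.238 -1.167
v 3.52 2.52 -1.019
v 3.227 2.66 -0.817
v 2.912 2.633 -0.601
v 2.639 2.442 -0.412
v 2.461 2.127 -0.29
v 2.413 1.748 -0.257
v 2.505 1.382 -0.32
v 2.718 1.101 -0.468
v 3.011 0.96 -0.67
v 3.326 0.988 -0.886
v 3.599 1.178 -1.075
f 2 4 1
f 5 2 1
f 1 4 3
f 3 5 1
f 2 8 4
f 6 2 5
f 6 8 2
f 4 8 3
f 7 5 3
f 3 8 7
f 7 6 5
f 8 6 7
f 10 9 13
f 10 13 11
f 11 13 14
f 11 14 12
f 13 9 15
f 13 15 14
f 14 15 16
f 14 16 12
f 15 9 17
f 15 17 16
f 16 17 18
f 16 18 12
f 17 9 19
f 17 19 18
f 18 19 20
f 18 20 12
f 19 9 21
f 19 21 20
f 20 21 22
f 20 22 12
f 21 9 23
f 21 23 22
f 22 23 24
f 22 24 12
f 23 9 25
f 23 25 24
f 24 25 26
f 24 26 12
f 25 9 27
f 25 27 26
f 26 27 28
f 26 28 12
f 27 9 29
f 27 29 28
f 28 29 30
f 28 30 12
f 29 9 10
f 29 10 30
f 30 10 11
f 30 11 12
f 32 34 31
f 35 32 31
f 31 34 33
f 33 35 31
f 32 38 34
f 36 32 35
f 36 38 32
f 34 38 33
f 37 35 33
f 33 38 37
f 37 36 35
f 38 36 37
f 40 39 42
f 40 42 41
f 42 39 43
f 42 43 41
f 43 39 44
f 43 44 41
f 44 39 45
f 44 45 41
f 45 39 46
f 45 46 41
f 46 39 47
f 46 47 41
f 47 39 48
f 47 48 41
f 48 39 49
f 48 49 41
f 49 39 50
f 49 50 41
f 50 39 40
f 50 40 41
f 52 51 54
f 52 54 53
f 54 51 55
f 54 55 53
f 55 51 56
f 55 56 53
f 56 51 57
f 56 57 53
f 57 51 58
f 57 58 53
f 58 51 59
f 58 59 53
f 59 51 60
f 59 60 53
f 60 51 61
f 60 61 53
f 61 51 62
f 61 62 53
f 62 51 63
f 62 63 53
f 63 51 64
f 63 64 53
f 64 51 65
f 64 65 53
f 65 51 66
f 65 66 53
f 66 51 52
f 66 52 53



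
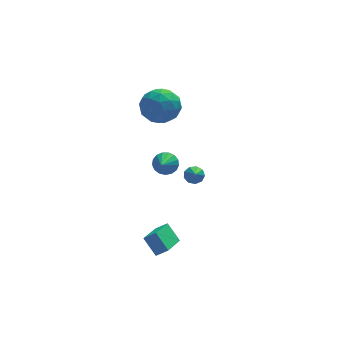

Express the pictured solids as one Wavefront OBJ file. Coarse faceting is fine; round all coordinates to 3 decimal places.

v 2.186 4.391 -3.444
v 2.416 4.753 -3.01
v 2.034 3.449 -2.576
v 2.002 4.801 -3.032
v 1.674 4.657 -3.246
v 1.586 4.388 -3.553
v 1.779 4.121 -3.809
v 2.162 3.98 -3.894
v 2.557 4.032 -3.769
v 2.778 4.251 -3.491
v 2.723 4.536 -3.192
v -0.667 -0.928 2.419
v -0.013 -1.229 2.414
v -1.113 -1.912 3.161
v -0.007 -1.023 2.691
v -0.152 -0.796 2.905
v -0.415 -0.599 3.008
v -0.736 -0.477 2.976
v -1.041 -0.459 2.817
v -1.26 -0.548 2.566
v -1.344 -0.725 2.282
v -1.272 -0.948 2.029
v -1.062 -1.166 1.866
v -0.761 -1.331 1.829
v -0.438 -1.403 1.928
v -0.168 -1.366 2.139
v -1.069 -3.303 -2.772
v -1.57 -2.555 -1.849
v -1.696 -3.114 -3.266
v -2.197 -2.366 -2.342
v -0.103 -1.834 -3.438
v -0.604 -1.086 -2.514
v -0.73 -1.645 -3.931
v -1.231 -0.897 -3.008
v -0.96 3.526 3.393
v 0.195 3.801 3.071
v -0.275 2.379 4.869
v 0.88 2.654 4.547
v 0.157 3.518 5.041
v -0.267 4.227 4.129
v 0.187 1.953 3.811
v -0.237 2.662 2.899
v 0.904 2.829 3.329
v 0.885 3.796 4.089
v -0.965 2.384 3.851
v -0.984 3.351 4.611
v -0.443 3.764 3.103
v 0.363 2.416 4.837
v -0.062 2.924 5.128
v 0.616 3.085 4.939
v -0.714 4.014 3.724
v -0.035 4.176 3.535
v -0.058 4.01 4.693
v -0.045 2.004 4.405
v 0.634 2.166 4.216
v -0.696 3.095 3.001
v -0.018 3.256 2.812
v -0.022 2.17 3.247
v 0.653 3.355 3.065
v 1.055 2.681 3.932
v 0.648 2.268 3.5
v 0.399 2.685 2.964
v 0.642 3.923 3.512
v 1.045 3.249 4.379
v 0.619 3.757 4.67
v 0.371 4.173 4.134
v 1.058 3.352 3.664
v -1.125 2.931 3.561
v -0.722 2.257 4.428
v -0.451 2.007 3.806
v -0.699 2.423 3.27
v -1.135 3.499 4.008
v -0.733 2.825 4.875
v -0.479 3.495 4.976
v -0.728 3.912 4.44
v -1.138 2.828 4.276
f 2 1 4
f 2 4 3
f 4 1 5
f 4 5 3
f 5 1 6
f 5 6 3
f 6 1 7
f 6 7 3
f 7 1 8
f 7 8 3
f 8 1 9
f 8 9 3
f 9 1 10
f 9 10 3
f 10 1 11
f 10 11 3
f 11 1 2
f 11 2 3
f 13 12 15
f 13 15 14
f 15 12 16
f 15 16 14
f 16 12 17
f 16 17 14
f 17 12 18
f 17 18 14
f 18 12 19
f 18 19 14
f 19 12 20
f 19 20 14
f 20 12 21
f 20 21 14
f 21 12 22
f 21 22 14
f 22 12 23
f 22 23 14
f 23 12 24
f 23 24 14
f 24 12 25
f 24 25 14
f 25 12 26
f 25 26 14
f 26 12 13
f 26 13 14
f 28 30 27
f 31 28 27
f 27 30 29
f 29 31 27
f 28 34 30
f 32 28 31
f 32 34 28
f 30 34 29
f 33 31 29
f 29 34 33
f 33 32 31
f 34 32 33
f 35 72 51
f 72 46 75
f 51 75 40
f 72 75 51
f 35 51 47
f 51 40 52
f 47 52 36
f 51 52 47
f 35 47 56
f 47 36 57
f 56 57 42
f 47 57 56
f 35 56 68
f 56 42 71
f 68 71 45
f 56 71 68
f 35 68 72
f 68 45 76
f 72 76 46
f 68 76 72
f 36 52 63
f 52 40 66
f 63 66 44
f 52 66 63
f 40 75 53
f 75 46 74
f 53 74 39
f 75 74 53
f 46 76 73
f 76 45 69
f 73 69 37
f 76 69 73
f 45 71 70
f 71 42 58
f 70 58 41
f 71 58 70
f 42 57 62
f 57 36 59
f 62 59 43
f 57 59 62
f 38 64 50
f 64 44 65
f 50 65 39
f 64 65 50
f 38 50 48
f 50 39 49
f 48 49 37
f 50 49 48
f 38 48 55
f 48 37 54
f 55 54 41
f 48 54 55
f 38 55 60
f 55 41 61
f 60 61 43
f 55 61 60
f 38 60 64
f 60 43 67
f 64 67 44
f 60 67 64
f 39 65 53
f 65 44 66
f 53 66 40
f 65 66 53
f 37 49 73
f 49 39 74
f 73 74 46
f 49 74 73
f 41 54 70
f 54 37 69
f 70 69 45
f 54 69 70
f 43 61 62
f 61 41 58
f 62 58 42
f 61 58 62
f 44 67 63
f 67 43 59
f 63 59 36
f 67 59 63



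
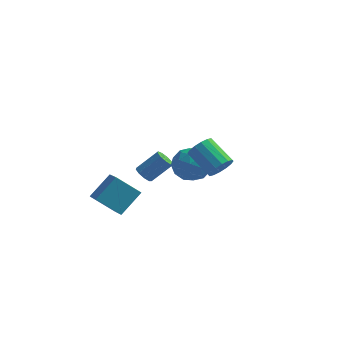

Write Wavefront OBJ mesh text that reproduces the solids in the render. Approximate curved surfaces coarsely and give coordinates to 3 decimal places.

v -2.414 -4.912 0
v -1.67 -3.745 1.136
v -3.161 -3.775 -0.678
v -2.418 -2.609 0.458
v -1.082 -4.691 -1.098
v -0.339 -3.525 0.038
v -1.83 -3.555 -1.776
v -1.086 -2.388 -0.64
v -2.333 2.967 -3.197
v -1.844 2.922 -3.623
v -0.758 3.607 -2.449
v -1.247 3.653 -2.023
v -2.046 3.315 -3.665
v -0.96 4.001 -2.491
v -2.383 3.546 -3.489
v -1.297 4.231 -2.315
v -2.696 3.506 -3.176
v -1.61 4.191 -2.002
v -2.839 3.214 -2.873
v -1.754 3.899 -1.699
v -2.746 2.806 -2.721
v -1.66 3.492 -1.547
v -2.459 2.474 -2.793
v -1.373 3.16 -1.619
v -2.113 2.373 -3.053
v -1.027 3.058 -1.879
v -1.87 2.549 -3.381
v -0.784 3.235 -2.207
v 1.193 2.813 -1.115
v 2.021 1.997 -0.746
v -0.221 1.443 -0.974
v 0.607 0.627 -0.605
v 0.303 1.559 0.121
v 1.176 2.405 0.034
v 0.624 1.035 -1.754
v 1.497 1.881 -1.841
v 1.669 0.898 -1.14
v 1.471 1.222 0.019
v 0.329 2.218 -1.739
v 0.131 2.542 -0.58
v 1.731 2.525 -0.943
v 0.069 0.915 -0.777
v -0.11 1.462 -0.351
v 0.377 0.983 -0.133
v 1.234 2.765 -0.485
v 1.721 2.286 -0.267
v 0.711 2.028 0.242
v 0.079 1.154 -1.453
v 0.566 0.675 -1.235
v 1.423 2.457 -1.587
v 1.91 1.978 -1.369
v 1.089 1.412 -1.962
v 2.011 1.4 -0.958
v 1.18 0.594 -0.875
v 1.19 0.834 -1.55
v 1.703 1.332 -1.602
v 1.894 1.59 -0.276
v 1.063 0.785 -0.193
v 0.884 1.332 0.233
v 1.398 1.83 0.182
v 1.687 0.944 -0.508
v 0.737 2.655 -1.527
v -0.094 1.85 -1.444
v 0.402 1.61 -1.902
v 0.916 2.108 -1.953
v 0.62 2.846 -0.845
v -0.211 2.04 -0.762
v 0.097 2.108 -0.118
v 0.61 2.606 -0.17
v 0.113 2.496 -1.212
v 3.861 -2.902 2.417
v 4.395 -2.628 2.976
v 3.013 -1.865 3.922
v 2.479 -2.138 3.363
v 4.369 -2.317 2.688
v 2.987 -1.554 3.633
v 4.207 -2.164 2.327
v 2.825 -1.4 3.272
v 3.952 -2.207 1.99
v 2.57 -1.444 2.936
v 3.673 -2.437 1.768
v 2.291 -1.674 2.714
v 3.444 -2.792 1.72
v 2.062 -2.029 2.665
v 3.327 -3.175 1.858
v 1.945 -2.412 2.804
v 3.353 -3.486 2.147
v 1.971 -2.723 3.092
v 3.515 -3.64 2.508
v 2.133 -2.876 3.453
v 3.77 -3.596 2.844
v 2.388 -2.833 3.79
v 4.049 -3.366 3.066
v 2.667 -2.603 4.012
v 4.278 -3.011 3.115
v 2.896 -2.248 4.06
f 2 4 1
f 5 2 1
f 1 4 3
f 3 5 1
f 2 8 4
f 6 2 5
f 6 8 2
f 4 8 3
f 7 5 3
f 3 8 7
f 7 6 5
f 8 6 7
f 10 9 13
f 10 13 11
f 11 13 14
f 11 14 12
f 13 9 15
f 13 15 14
f 14 15 16
f 14 16 12
f 15 9 17
f 15 17 16
f 16 17 18
f 16 18 12
f 17 9 19
f 17 19 18
f 18 19 20
f 18 20 12
f 19 9 21
f 19 21 20
f 20 21 22
f 20 22 12
f 21 9 23
f 21 23 22
f 22 23 24
f 22 24 12
f 23 9 25
f 23 25 24
f 24 25 26
f 24 26 12
f 25 9 27
f 25 27 26
f 26 27 28
f 26 28 12
f 27 9 10
f 27 10 28
f 28 10 11
f 28 11 12
f 29 66 45
f 66 40 69
f 45 69 34
f 66 69 45
f 29 45 41
f 45 34 46
f 41 46 30
f 45 46 41
f 29 41 50
f 41 30 51
f 50 51 36
f 41 51 50
f 29 50 62
f 50 36 65
f 62 65 39
f 50 65 62
f 29 62 66
f 62 39 70
f 66 70 40
f 62 70 66
f 30 46 57
f 46 34 60
f 57 60 38
f 46 60 57
f 34 69 47
f 69 40 68
f 47 68 33
f 69 68 47
f 40 70 67
f 70 39 63
f 67 63 31
f 70 63 67
f 39 65 64
f 65 36 52
f 64 52 35
f 65 52 64
f 36 51 56
f 51 30 53
f 56 53 37
f 51 53 56
f 32 58 44
f 58 38 59
f 44 59 33
f 58 59 44
f 32 44 42
f 44 33 43
f 42 43 31
f 44 43 42
f 32 42 49
f 42 31 48
f 49 48 35
f 42 48 49
f 32 49 54
f 49 35 55
f 54 55 37
f 49 55 54
f 32 54 58
f 54 37 61
f 58 61 38
f 54 61 58
f 33 59 47
f 59 38 60
f 47 60 34
f 59 60 47
f 31 43 67
f 43 33 68
f 67 68 40
f 43 68 67
f 35 48 64
f 48 31 63
f 64 63 39
f 48 63 64
f 37 55 56
f 55 35 52
f 56 52 36
f 55 52 56
f 38 61 57
f 61 37 53
f 57 53 30
f 61 53 57
f 72 71 75
f 72 75 73
f 73 75 76
f 73 76 74
f 75 71 77
f 75 77 76
f 76 77 78
f 76 78 74
f 77 71 79
f 77 79 78
f 78 79 80
f 78 80 74
f 79 71 81
f 79 81 80
f 80 81 82
f 80 82 74
f 81 71 83
f 81 83 82
f 82 83 84
f 82 84 74
f 83 71 85
f 83 85 84
f 84 85 86
f 84 86 74
f 85 71 87
f 85 87 86
f 86 87 88
f 86 88 74
f 87 71 89
f 87 89 88
f 88 89 90
f 88 90 74
f 89 71 91
f 89 91 90
f 90 91 92
f 90 92 74
f 91 71 93
f 91 93 92
f 92 93 94
f 92 94 74
f 93 71 95
f 93 95 94
f 94 95 96
f 94 96 74
f 95 71 72
f 95 72 96
f 96 72 73
f 96 73 74



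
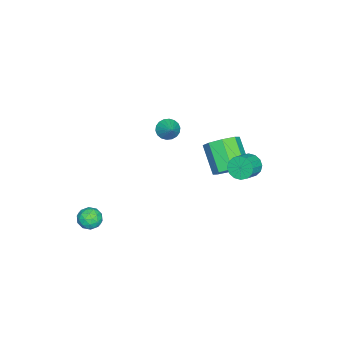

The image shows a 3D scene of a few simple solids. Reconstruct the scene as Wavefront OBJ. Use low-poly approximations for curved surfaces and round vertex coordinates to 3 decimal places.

v -2.547 2.288 -1.954
v -1.888 2.545 -1.219
v -2.975 1.59 0.089
v -3.633 1.332 -0.646
v -2.458 3.072 -1.307
v -3.545 2.116 0
v -3.08 3.139 -1.775
v -4.166 2.183 -0.467
v -3.389 2.707 -2.347
v -4.476 1.752 -1.04
v -3.205 2.03 -2.689
v -4.292 1.075 -1.381
v -2.635 1.504 -2.6
v -3.722 0.548 -1.293
v -2.014 1.437 -2.133
v -3.1 0.481 -0.825
v -1.704 1.868 -1.56
v -2.791 0.913 -0.253
v -1.828 3.487 -0.583
v -1.47 3.648 -1.21
v -0.473 3.473 -0.684
v -0.832 3.313 -0.057
v -1.507 3.983 -1.028
v -0.51 3.809 -0.503
v -1.63 4.185 -0.727
v -0.633 4.011 -0.202
v -1.806 4.201 -0.387
v -0.81 4.026 0.138
v -1.989 4.025 -0.1
v -0.992 3.85 0.425
v -2.128 3.705 0.058
v -1.131 3.53 0.583
v -2.187 3.327 0.044
v -1.19 3.152 0.57
v -2.15 2.991 -0.137
v -1.153 2.817 0.388
v -2.027 2.789 -0.438
v -1.03 2.615 0.087
v -1.85 2.774 -0.778
v -0.854 2.599 -0.253
v -1.668 2.95 -1.065
v -0.671 2.775 -0.54
v -1.529 3.27 -1.223
v -0.532 3.095 -0.698
v 1.927 -3.444 -3.471
v 2.332 -3.235 -4.049
v 2.088 -4.585 -3.771
v 2.493 -4.376 -4.349
v 2.751 -4.282 -3.666
v 2.651 -3.577 -3.48
v 1.769 -4.243 -4.34
v 1.669 -3.538 -4.154
v 2.234 -3.729 -4.586
v 2.841 -3.752 -4.169
v 1.579 -4.068 -3.651
v 2.186 -4.091 -3.234
v 2.115 -3.239 -3.733
v 2.305 -4.581 -4.087
v 2.456 -4.525 -3.685
v 2.694 -4.402 -4.025
v 2.303 -3.44 -3.399
v 2.541 -3.317 -3.739
v 2.787 -3.933 -3.514
v 1.879 -4.503 -4.081
v 2.117 -4.38 -4.421
v 1.726 -3.418 -3.795
v 1.964 -3.295 -4.135
v 1.633 -3.887 -4.306
v 2.296 -3.406 -4.389
v 2.391 -4.077 -4.565
v 1.965 -3.999 -4.56
v 1.906 -3.585 -4.45
v 2.652 -3.42 -4.144
v 2.747 -4.091 -4.321
v 2.899 -4.036 -3.919
v 2.84 -3.621 -3.81
v 2.595 -3.711 -4.46
v 1.673 -3.729 -3.499
v 1.768 -4.4 -3.676
v 1.58 -4.199 -4.01
v 1.521 -3.784 -3.901
v 2.029 -3.743 -3.255
v 2.124 -4.414 -3.431
v 2.514 -4.235 -3.37
v 2.455 -3.821 -3.26
v 1.825 -4.109 -3.36
v -0.824 -0.656 1.961
v -0.461 -1.206 1.976
v -0.016 -0.104 2.639
v -0.357 -1.067 1.739
v -0.346 -0.845 1.546
v -0.43 -0.586 1.436
v -0.592 -0.341 1.429
v -0.799 -0.158 1.528
v -1.012 -0.074 1.712
v -1.187 -0.105 1.946
v -1.29 -0.245 2.182
v -1.301 -0.466 2.375
v -1.218 -0.725 2.486
v -1.056 -0.97 2.493
v -0.848 -1.153 2.394
v -0.636 -1.237 2.21
f 2 1 5
f 2 5 3
f 3 5 6
f 3 6 4
f 5 1 7
f 5 7 6
f 6 7 8
f 6 8 4
f 7 1 9
f 7 9 8
f 8 9 10
f 8 10 4
f 9 1 11
f 9 11 10
f 10 11 12
f 10 12 4
f 11 1 13
f 11 13 12
f 12 13 14
f 12 14 4
f 13 1 15
f 13 15 14
f 14 15 16
f 14 16 4
f 15 1 17
f 15 17 16
f 16 17 18
f 16 18 4
f 17 1 2
f 17 2 18
f 18 2 3
f 18 3 4
f 20 19 23
f 20 23 21
f 21 23 24
f 21 24 22
f 23 19 25
f 23 25 24
f 24 25 26
f 24 26 22
f 25 19 27
f 25 27 26
f 26 27 28
f 26 28 22
f 27 19 29
f 27 29 28
f 28 29 30
f 28 30 22
f 29 19 31
f 29 31 30
f 30 31 32
f 30 32 22
f 31 19 33
f 31 33 32
f 32 33 34
f 32 34 22
f 33 19 35
f 33 35 34
f 34 35 36
f 34 36 22
f 35 19 37
f 35 37 36
f 36 37 38
f 36 38 22
f 37 19 39
f 37 39 38
f 38 39 40
f 38 40 22
f 39 19 41
f 39 41 40
f 40 41 42
f 40 42 22
f 41 19 43
f 41 43 42
f 42 43 44
f 42 44 22
f 43 19 20
f 43 20 44
f 44 20 21
f 44 21 22
f 45 82 61
f 82 56 85
f 61 85 50
f 82 85 61
f 45 61 57
f 61 50 62
f 57 62 46
f 61 62 57
f 45 57 66
f 57 46 67
f 66 67 52
f 57 67 66
f 45 66 78
f 66 52 81
f 78 81 55
f 66 81 78
f 45 78 82
f 78 55 86
f 82 86 56
f 78 86 82
f 46 62 73
f 62 50 76
f 73 76 54
f 62 76 73
f 50 85 63
f 85 56 84
f 63 84 49
f 85 84 63
f 56 86 83
f 86 55 79
f 83 79 47
f 86 79 83
f 55 81 80
f 81 52 68
f 80 68 51
f 81 68 80
f 52 67 72
f 67 46 69
f 72 69 53
f 67 69 72
f 48 74 60
f 74 54 75
f 60 75 49
f 74 75 60
f 48 60 58
f 60 49 59
f 58 59 47
f 60 59 58
f 48 58 65
f 58 47 64
f 65 64 51
f 58 64 65
f 48 65 70
f 65 51 71
f 70 71 53
f 65 71 70
f 48 70 74
f 70 53 77
f 74 77 54
f 70 77 74
f 49 75 63
f 75 54 76
f 63 76 50
f 75 76 63
f 47 59 83
f 59 49 84
f 83 84 56
f 59 84 83
f 51 64 80
f 64 47 79
f 80 79 55
f 64 79 80
f 53 71 72
f 71 51 68
f 72 68 52
f 71 68 72
f 54 77 73
f 77 53 69
f 73 69 46
f 77 69 73
f 88 87 90
f 88 90 89
f 90 87 91
f 90 91 89
f 91 87 92
f 91 92 89
f 92 87 93
f 92 93 89
f 93 87 94
f 93 94 89
f 94 87 95
f 94 95 89
f 95 87 96
f 95 96 89
f 96 87 97
f 96 97 89
f 97 87 98
f 97 98 89
f 98 87 99
f 98 99 89
f 99 87 100
f 99 100 89
f 100 87 101
f 100 101 89
f 101 87 102
f 101 102 89
f 102 87 88
f 102 88 89

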